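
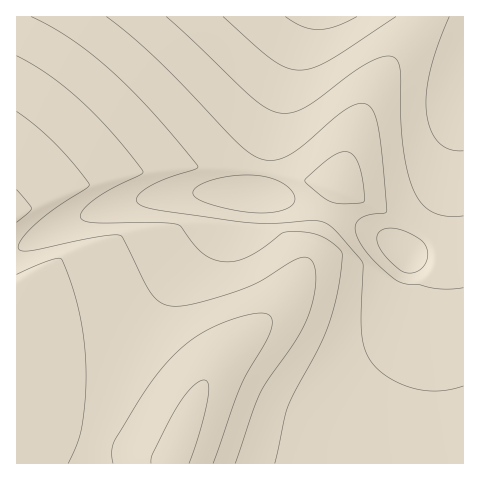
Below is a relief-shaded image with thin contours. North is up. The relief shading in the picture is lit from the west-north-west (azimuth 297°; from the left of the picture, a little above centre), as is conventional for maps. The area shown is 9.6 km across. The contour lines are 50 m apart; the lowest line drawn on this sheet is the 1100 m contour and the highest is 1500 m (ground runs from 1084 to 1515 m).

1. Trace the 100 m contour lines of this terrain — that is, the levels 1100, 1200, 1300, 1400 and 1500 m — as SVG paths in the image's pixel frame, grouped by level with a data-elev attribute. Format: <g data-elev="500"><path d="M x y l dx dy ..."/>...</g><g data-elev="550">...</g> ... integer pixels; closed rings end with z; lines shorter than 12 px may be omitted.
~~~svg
<g data-elev="1100"><path d="M357 17l-21 9-17 4-17-4-17-9"/></g><g data-elev="1200"><path d="M404 272l-14-11-11-13-2-11 1-4 4-3 9-2 12 2 15 8 7 7 3 11-4 10-10 6z"/><path d="M463 216l-17 0-14-4-11-9-8-14-5-17-4-21-3-32-1-48-2-9-3-4-10-2-13 5-18 11-48 35-14 6-13 0-13-5-14-10-86-81"/></g><g data-elev="1300"><path d="M463 386l-24 5-23-2-24-9-10-7-8-8-9-14-3-17 1-71-24-29-12-10-13-3-41 2-29-1-85-12-15-3-6-4-2-3 2-4 9-8 19-9 29-10 2-1 1-2-46-54-41-42-40-31-40-22"/><path d="M336 203l22 0 6-2-1-18-3-16-5-10-7-5-7 0-9 5-27 23 1 3 16 14 7 4z"/></g><g data-elev="1400"><path d="M235 463l26-71 35-52 12-24 5-16 3-16-1-13-3-9-5-5-8 1-37 23-18 8-44 13-26 4-13-3-9-9-32-59-16 1-70 14-14 0-2-2 2-6 13-15 18-16 34-22 4-4-15-20-19-21-19-18-19-15"/></g><g data-elev="1500"><path d="M189 463l11-31 7-30 2-17-2-3-3-2-4 1-7 5-14 18-26 49-2 10"/></g>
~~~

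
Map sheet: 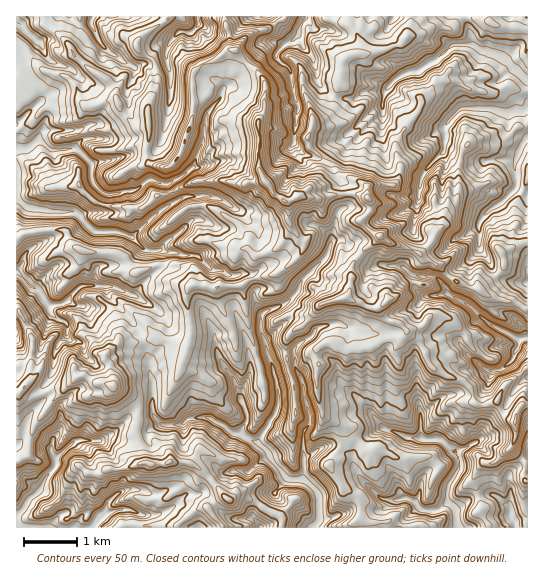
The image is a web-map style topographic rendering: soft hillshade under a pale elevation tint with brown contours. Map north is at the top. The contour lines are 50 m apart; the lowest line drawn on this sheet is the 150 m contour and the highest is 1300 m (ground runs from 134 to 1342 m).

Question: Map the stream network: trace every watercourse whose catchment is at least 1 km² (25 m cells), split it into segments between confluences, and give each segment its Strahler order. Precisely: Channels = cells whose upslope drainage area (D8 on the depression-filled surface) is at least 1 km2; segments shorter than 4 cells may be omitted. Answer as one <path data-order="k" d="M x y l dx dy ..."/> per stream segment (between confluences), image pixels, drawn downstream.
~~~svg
<path data-order="1" d="M511 518l4 5 0 4"/><path data-order="2" d="M103 515l-4 6-1 0-7 6-5 0"/><path data-order="1" d="M119 510l-6 1-10 4"/><path data-order="2" d="M449 503l6 6 0 4 2 1 0 9 1 2 0 2"/><path data-order="1" d="M110 501l-5 8-2 6"/><path data-order="1" d="M399 499l8-1 6 3 8 8 2 1 15 0 8-7 3 0"/><path data-order="2" d="M307 482l10 9 2 6 0 24-6 6"/><path data-order="2" d="M271 458l2 1 0 3 9 9 4 7 3 1 10 0 6 3 2 0"/><path data-order="1" d="M95 441l-20 0-20 18 0 7-10 13-4 10-12 10-4 8-8 8 0 12"/><path data-order="2" d="M421 438l1 1 17 0 3 2 9 9 2 0 0 1 5 6 0 2 1 2 0 6-4 8-5 7-1 3 0 4-2 1 0 12 2 1"/><path data-order="2" d="M241 433l4 4 4 1 12 8 10 12"/><path data-order="1" d="M421 414l0 24"/><path data-order="1" d="M367 409l18 20 9 2 1 2 3 0 7 4 4 0 1 1 11 0"/><path data-order="1" d="M153 382l0 32 1 3 8 8 20 0 7-7 21 0 3 3 12 5 6 7 10 0"/><path data-order="1" d="M483 367l4 3 14 0 12-11 2-9 2 0 2-5 0-6 2-1"/><path data-order="1" d="M221 361l4 6 8 10 2 9 2 1 0 3 1 1 0 3 1 1 0 3 4 4 0 3 4 8 0 8-5 6-1 6"/><path data-order="2" d="M521 338l6 0"/><path data-order="1" d="M67 334l0-9-4-4-2 0-6-4-5-6 0-5-3-1"/><path data-order="1" d="M326 326l-8 1-4 4-1 4-3 3-11 5-5 6 0 6 1 2 0 12 8 16 0 12 2 1 0 3 2 5 0 4 3 5 0 7-3 5-4 4 0 34 2 1-2 12 4 4"/><path data-order="2" d="M47 305l-5-7-1-4-23-21-1 0 0-2"/><path data-order="1" d="M133 295l-22-9-29 0-3 1-10 11-2 3-4 2-2 2-14 0"/><path data-order="1" d="M405 269l4 4 6 2 12 0 2 2 5 0 3 1 8 8 1 3 0 4 1 1 4 3 6 1 2 3 11 5 20 19 20 9 5 4 6 0"/><path data-order="1" d="M203 262l-6-7-15 0-4-2-11 0-5-3-5 0-2 1-2 0-2-1-5 0-3-1-12-12"/><path data-order="1" d="M331 242l-5 15-25 25-3 9-12 12-8 4-11 3-6 5 0 16 5 14 0 6 3 4 0 3 4 8 1 9 3 6 0 6 1 2 0 18-1 2 0 2-3 6-4 4-1 5-4 4-6 9 2 6 10 10 0 3"/><path data-order="2" d="M131 237l-2 0-4-3-7-1-1-2-22 0-2-1-19-19-25 0-2-1-5 0-1-1-6 0-1-2-8 0-9-9 0-29"/><path data-order="1" d="M479 226l0-3 3-5 11-11 9-5 13-13 2-3 0-11-2-1 0-5-1-3 1-1 0-4 3-4 1-7 8-13"/><path data-order="1" d="M235 209l-14-10-11-2-1-2-24 2-24 13-28 27-2 0"/><path data-order="1" d="M419 197l0-11 2-1 0-6 4-8 2-4 15-14 1 0 0-3 2-1 0-23 16-17 33 0 9 4 11-2 1-1 11 0 1-1"/><path data-order="1" d="M294 143l0-10 1-2 0-6 2-2 1-20-3-4-2-14-2-2 0-10-2-6-6-2-6-7 0-5 10-11 6-1 5-8 0-4 9-12"/><path data-order="1" d="M382 114l0-11 3-6 0-4 4-7 8-8 13-7 7 0 9-6 9-4 18-16 20 0 10 6 4 0 6 3 8 1 26 26"/><path data-order="1" d="M222 93l-1 1 0 4-14 15 0 2-1 2 0 6-1 2 0 8-2 1 0 7-1 1-1 7-3 4 0 2-4 7 0 4-12 11-9 4-3 2-11 0-6-4-4 0-14 11-2 0-2 1-8 0-6 3-12 0-3-1-8-8-3-6 0-16-13-13-3-1-9 0-1 1-15 0-8-8-3-1-2 0-4 4-7 4-9 0"/><path data-order="1" d="M170 91l0-20-3-5 0-7-1-1 0-7 1-1 0-3 3-5 9-11 11 2 5-4 3-3 0-9"/><path data-order="1" d="M107 50l-8-8-4-8 0-3-4-6 0-6 2-2"/><path data-order="1" d="M33 37l-10-8-4-6-2-1"/>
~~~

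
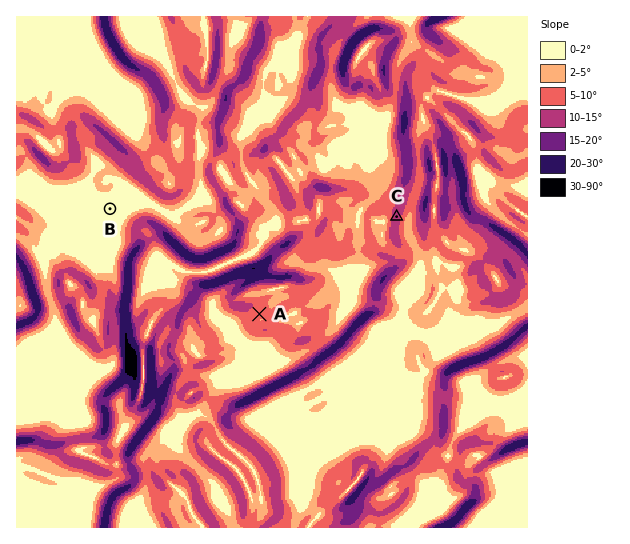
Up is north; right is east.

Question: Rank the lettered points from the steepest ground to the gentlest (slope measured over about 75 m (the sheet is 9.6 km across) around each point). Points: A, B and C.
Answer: C A B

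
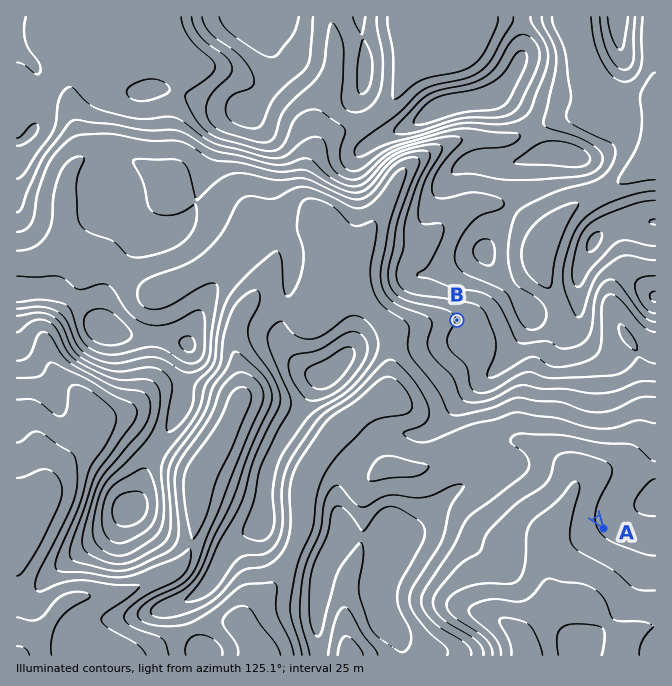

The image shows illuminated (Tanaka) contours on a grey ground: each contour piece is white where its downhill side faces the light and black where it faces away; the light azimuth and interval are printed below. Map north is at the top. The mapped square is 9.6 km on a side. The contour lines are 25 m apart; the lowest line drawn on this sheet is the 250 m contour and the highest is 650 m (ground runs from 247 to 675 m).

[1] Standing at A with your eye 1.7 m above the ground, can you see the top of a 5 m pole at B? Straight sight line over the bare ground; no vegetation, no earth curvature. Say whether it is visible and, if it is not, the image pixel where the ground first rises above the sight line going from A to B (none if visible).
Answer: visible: false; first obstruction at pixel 509 394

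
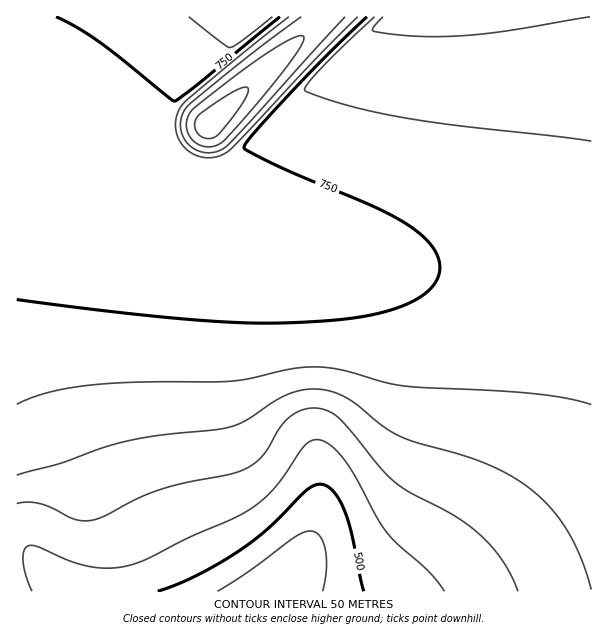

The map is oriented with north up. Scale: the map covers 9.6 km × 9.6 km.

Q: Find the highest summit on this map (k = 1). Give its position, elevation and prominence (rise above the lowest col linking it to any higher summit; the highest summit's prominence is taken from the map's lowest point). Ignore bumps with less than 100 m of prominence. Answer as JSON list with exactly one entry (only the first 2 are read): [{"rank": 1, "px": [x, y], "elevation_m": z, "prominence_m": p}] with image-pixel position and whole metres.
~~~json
[{"rank": 1, "px": [209, 125], "elevation_m": 982, "prominence_m": 578}]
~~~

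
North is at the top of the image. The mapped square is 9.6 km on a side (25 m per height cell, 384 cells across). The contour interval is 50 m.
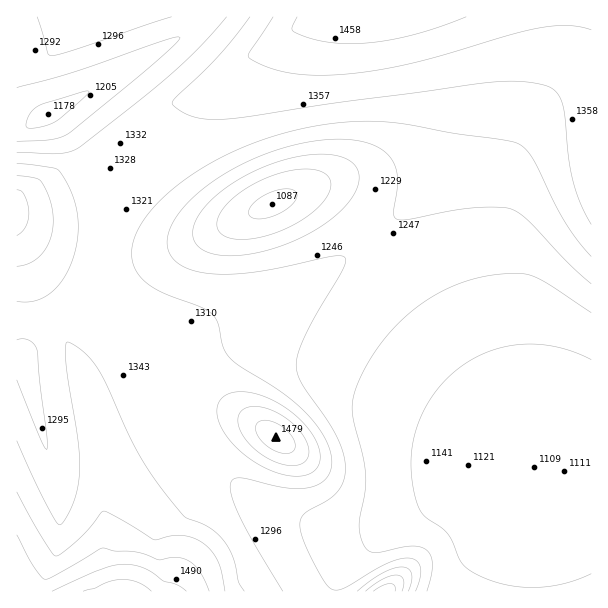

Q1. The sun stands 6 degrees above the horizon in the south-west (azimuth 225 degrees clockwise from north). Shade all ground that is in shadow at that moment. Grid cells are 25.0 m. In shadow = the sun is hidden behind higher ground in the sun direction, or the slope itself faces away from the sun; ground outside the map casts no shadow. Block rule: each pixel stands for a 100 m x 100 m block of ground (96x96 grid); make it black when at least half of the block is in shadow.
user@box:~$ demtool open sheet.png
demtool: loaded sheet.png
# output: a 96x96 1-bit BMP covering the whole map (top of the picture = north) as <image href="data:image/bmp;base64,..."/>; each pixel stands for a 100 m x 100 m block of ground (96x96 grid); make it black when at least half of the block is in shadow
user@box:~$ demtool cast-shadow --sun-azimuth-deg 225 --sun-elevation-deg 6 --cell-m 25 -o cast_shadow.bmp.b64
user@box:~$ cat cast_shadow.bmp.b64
<image width="96" height="96" href="data:image/bmp;base64,Qk2+BAAAAAAAAD4AAAAoAAAAYAAAAGAAAAABAAEAAAAAAIAEAAATCwAAEwsAAAIAAAAAAAAA////AAAAAAAACH///AAAD/AAAAAQAH///AAAD/gAAAAYAP///gAAD/wAAAA8AP///wAAD/4AAAB+Af///wAAB/4AAAD+Af///4AAA/8AAAD+Af///8AAAf+AAAD/AP///8AAAP/AAAD/AD///+AAAH/gAAD/AB////AAAD/gAAD/gA////AAAB/wAAD/gAP///gAAA/4AAD/gAH///gAAAP8AAD/gAB///gAAAH8AAD/gAA///AAAAD+AAD/gAAP/+AAAAA/AAD/gAAD/wAAAAAfgAD/AAAB/wAAAAAPgAD/AAAAPgAAAAADwAD/AAAAAAABAAAB4AD+AAAAAAAPgAAA4AD+AAAAAAA/wAAAMAD8AAAAAAB/4AAAAAD8AAAAAAH/4AAAAAD8AAAAAAP/8AAAAAD4AAAAAAf/8AAAAAD4AAAAAA//8AAAAAD4AAAAAD//8AAAAADwAAAAAH//+AAAAADwAAAAAP//+AAAAADgAAAAAf//+AAAAADgAAAAA////AAAAADgAAAAA////AAAAADAAAAAB////AAAAADAAAAAB////gAAAADAAAAAB////gAAAADAAAAAA////gAAAACAAAAAAP///wAAAACAAAAAAD///wAAAAAAAAAAAA///wAAAAAAAAAAAAH//wAAAAAAAAAAAAA//wAAAAAAAAAAAAAP/wAAAAAAAAAAAAAB/wAAAAAAAAAAAAAAPAAAAAAAAAAAAAAAAAAAAAAAAAAAAAAAAAAAAAAAAAAAAAAAAAAAAAAAAAAAAAAAAAAAAAAAAAAAAAAAAAAAAAAAAAAAAAAAAAAAAAAAAAAAAAAAAAAAAAAAAAAAAAAAAAAAAAAAAAAPwAAAAAAAAAAAAAAf+AAAAAAAAAAAAAAf/gAAAAAAAAAAAAAf/4AAAAAAAAAAAAAP/8AAAAAAAAAAAAAH/8AAAAAAAAAAAAAD/+AAAAAAAAAAAAAA//AAAAAAAAAAAAAAf/AAAAAAAAAAAAAAH/AAAAAAAAAPAAAAB/AAAAAAAAAfgAAAAAAAAAAAAAA/wAAAAAAAAAAAAAD/wAAAAAAAAAAAAAD/wAAAAAAAAAAAAAD/4AAAAAAAAAAAAAD/4AAAAAAAAAAAAAD/4AAAAAAAAAAAAAD/4AAAAAAAAAAAAAD/4AAAAAAAAAAAAAD/4AAAAAAAAAAAAAD/8AAAAAAAAAAAAAD/8AAAAAAAAAAAAAD/+AAAAAAAAAAAAAB/+AAAAAAAAAAAAAAf+AAAAAAAAAAAAAAP/AAAAAAAAAAAAAAD/AAAAAAAAAAAAAAAMAAAAAAAAAAAAAAAAAAAAAAAAAAAAAAAAAAAAAAAAAAAAAAAAAAAAAAAAAAAAAAAAAAAAAAAAAAAAAAAAAAAAAAAAAAAAAAAAAAAAAAAAAAAAAAAAAAAAAAAAAAAAAAAAAAAAAAAAAAAAAAAAAAAAAAAAAAAAAAAAAAAAAAAAAAAAAAAAAAAAAAAAAAAAAAAAAAAAAAAAAAAAAAAAAAAAAAAAAAAAAAAAAAAAAAAAAAAAAA="/>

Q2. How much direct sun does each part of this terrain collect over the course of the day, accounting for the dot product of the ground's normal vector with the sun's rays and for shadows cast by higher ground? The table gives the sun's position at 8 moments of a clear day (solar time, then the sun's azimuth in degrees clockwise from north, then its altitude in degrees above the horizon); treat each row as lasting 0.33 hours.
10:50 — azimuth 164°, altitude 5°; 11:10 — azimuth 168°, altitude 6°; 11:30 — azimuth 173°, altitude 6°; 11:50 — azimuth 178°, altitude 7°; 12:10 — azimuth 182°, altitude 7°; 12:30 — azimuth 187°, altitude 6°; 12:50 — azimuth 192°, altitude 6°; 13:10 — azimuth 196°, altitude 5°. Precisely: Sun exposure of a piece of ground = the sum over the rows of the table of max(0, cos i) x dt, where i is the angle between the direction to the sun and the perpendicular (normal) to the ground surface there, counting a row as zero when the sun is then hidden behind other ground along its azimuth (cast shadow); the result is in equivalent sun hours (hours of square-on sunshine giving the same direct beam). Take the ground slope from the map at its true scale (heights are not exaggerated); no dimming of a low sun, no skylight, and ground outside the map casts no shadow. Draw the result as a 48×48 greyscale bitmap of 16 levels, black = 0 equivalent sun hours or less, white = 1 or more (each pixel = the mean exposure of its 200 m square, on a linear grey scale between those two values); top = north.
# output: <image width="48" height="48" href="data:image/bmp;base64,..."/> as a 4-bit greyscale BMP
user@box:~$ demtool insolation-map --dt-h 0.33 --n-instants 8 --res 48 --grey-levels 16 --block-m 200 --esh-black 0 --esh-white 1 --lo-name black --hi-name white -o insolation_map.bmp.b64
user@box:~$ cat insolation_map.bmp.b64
<image width="48" height="48" href="data:image/bmp;base64,Qk32BAAAAAAAAHYAAAAoAAAAMAAAADAAAAABAAQAAAAAAIAEAAATCwAAEwsAABAAAAAAAAAAAAAAABEREQAiIiIAMzMzAERERABVVVUAZmZmAHd3dwCIiIgAmZmZAKqqqgC7u7sAzMzMAN3d3QDu7u4A////ACEAAAAAAAARIyIiMzMgAAJ4ZDMzMzMzMyEAAAAAAAASIzIjMzMxAAAUVDMzMzMzMyIAAAAAAAAREiIzMzMyAAAANDMzMzMzMyEAAAAAAAAAASMzMzMzEAAAEzMzMzMzMyEAAAAAAAAAACMzM0RDIAAAAjMzMzMzMxEQAAAAAAAAATMzREREIQAAEjMzMzMzMxEQAAAAAAAAEjNEVWZlMQACIzM0MzMzMyERERAAARESIzRWeIh2MhASM0RERERERCISIiEREiIjM0V5q7qGMhEjNERERERERCISMzIiIiMzRGis7sp1MiIzNERERERERCIjNDMzIjM0Rorf/adTMzMzRERERERERCIkREMzMzNEV5zdyFMiM0QzRERERERERCI0RENEQzRFaKuoQhASNERERERERERERCJEVERERERFZ3ZBAAASNERURFVVVVVVVSNVVERERERVVTEAAAATRFVVRFVVVVVVVSNVVEREREREQgAAAAEkRVVVVVVVVVVVVSRVVERERERDIQAAAAI0VVVVVVVVVVVVVTRVRERERERDIQAAABNEVVVVVVVVVVVVVTRFRERERERDIQAAASNFVVVVVVVVVVVVVURERERERERDMhAAAjRFVVVVVVVVVVVVVnZVREREREREQzEAEzRFVVVVVVVVZmZmZod1RERERERERDMiMzRFVVVVVVZmZmZmZ4hkMzMzMzMzREREM0RVVVVVVWZmZmZmd2ZUQzMzMzMzMzRERERVVVVVVmZmZmZneGZlRDMzMiIiIjM0RERVVVVVZmZmZmZneHdmVEMzIhEQAREjNERVVVVWZmZmZmZ3iId2VUQzMhEAAAABIzRFVVVWZmZmZmZ3iId2VUREMyEAAAAAASNEVVVWZmZmZmd3iIdmVURERDIQAAAAABIzRVVVZmZmZmd3iHZlVERVVVQxAAAAAAASNFVVZmZmZmd3eGVUREVVZmZkEAAAAAABI0VVVmZmZmZ3d0RENERVZ3iIYgAAAAABI0RVVmZmZmZmdzMzM0RVZniZqWIAAAARIjRFVWZmZmZmZhEiI0RVVniau8p0IRIiIzRFVWZmZmZmZgARI0RFVmeJvM3cqXZVRERFVWZmZmZVVQAAI0REVWZ4m83d3LqXZlVVVWZmZmVVVQAAAkREVVZniavN3dy5h3ZmZmZmZmVVRAAAABNERVVmeJq7zMy7qYd2ZmZmZmVVRAAAAAAURVVWZ3iaq7u7qZh3dmZmZmVURBAAAAAAJFVVZmeImaqqqZiHd2ZmZmVVRCAAAAAAATVVVmZ3iJmZmZiId3dmZmZVREM0MgAAAAJFVmZnd4iJmYiId3d2ZmZVRJh4iGIAAAATVmZnd3iIiIiIh3d3ZmZlVGiZmZhRAAAAFGZmd3iIiIiIiHd3dmZmVVV5mZmXQQAAESVmd3iIiIiIiId3d2ZmZVVVeZmZlzEAERE2d3iIiIiIiIh3d2ZmZlVURomZmZYgARESV3eIiIiIiIiHd3ZmZlVVRFaZmZmVERERI2eIiIiYiIiId3ZmZg=="/>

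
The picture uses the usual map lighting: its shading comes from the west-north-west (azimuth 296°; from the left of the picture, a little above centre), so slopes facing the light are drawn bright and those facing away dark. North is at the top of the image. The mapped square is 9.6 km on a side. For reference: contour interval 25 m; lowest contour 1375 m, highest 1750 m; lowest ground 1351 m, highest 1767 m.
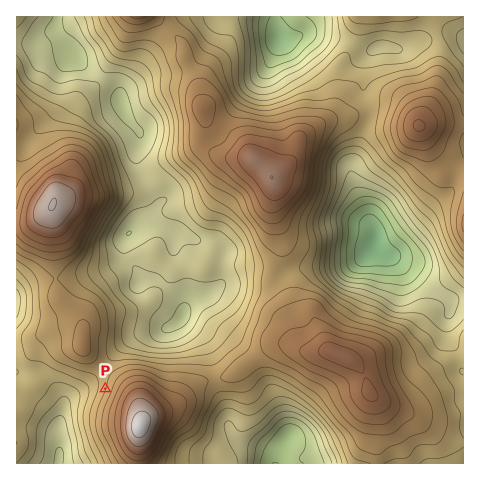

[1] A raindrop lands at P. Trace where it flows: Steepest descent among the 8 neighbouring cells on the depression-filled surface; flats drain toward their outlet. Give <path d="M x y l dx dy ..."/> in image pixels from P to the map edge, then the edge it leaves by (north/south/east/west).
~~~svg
<path d="M105 389l-20 0-11 7-10 9-2 12-3 9 0 37"/>
exit: south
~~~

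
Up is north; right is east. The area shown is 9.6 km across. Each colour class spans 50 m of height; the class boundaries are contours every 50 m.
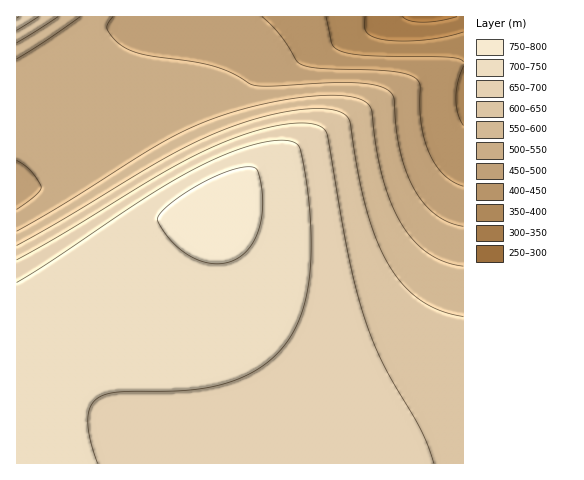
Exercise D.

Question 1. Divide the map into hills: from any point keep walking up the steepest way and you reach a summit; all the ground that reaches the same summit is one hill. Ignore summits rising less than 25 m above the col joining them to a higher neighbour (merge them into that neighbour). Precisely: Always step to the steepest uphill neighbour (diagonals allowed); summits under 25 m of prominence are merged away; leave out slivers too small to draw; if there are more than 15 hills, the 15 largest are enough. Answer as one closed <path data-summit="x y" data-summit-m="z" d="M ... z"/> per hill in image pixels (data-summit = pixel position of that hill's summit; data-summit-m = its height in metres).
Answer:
<path data-summit="215 195" data-summit-m="765" d="M463 16l-322 0-1 2-46 63-78 98 1 285 447-1z"/><path data-summit="17 17" data-summit-m="706" d="M140 16l-124 1 1 161 77-97z"/>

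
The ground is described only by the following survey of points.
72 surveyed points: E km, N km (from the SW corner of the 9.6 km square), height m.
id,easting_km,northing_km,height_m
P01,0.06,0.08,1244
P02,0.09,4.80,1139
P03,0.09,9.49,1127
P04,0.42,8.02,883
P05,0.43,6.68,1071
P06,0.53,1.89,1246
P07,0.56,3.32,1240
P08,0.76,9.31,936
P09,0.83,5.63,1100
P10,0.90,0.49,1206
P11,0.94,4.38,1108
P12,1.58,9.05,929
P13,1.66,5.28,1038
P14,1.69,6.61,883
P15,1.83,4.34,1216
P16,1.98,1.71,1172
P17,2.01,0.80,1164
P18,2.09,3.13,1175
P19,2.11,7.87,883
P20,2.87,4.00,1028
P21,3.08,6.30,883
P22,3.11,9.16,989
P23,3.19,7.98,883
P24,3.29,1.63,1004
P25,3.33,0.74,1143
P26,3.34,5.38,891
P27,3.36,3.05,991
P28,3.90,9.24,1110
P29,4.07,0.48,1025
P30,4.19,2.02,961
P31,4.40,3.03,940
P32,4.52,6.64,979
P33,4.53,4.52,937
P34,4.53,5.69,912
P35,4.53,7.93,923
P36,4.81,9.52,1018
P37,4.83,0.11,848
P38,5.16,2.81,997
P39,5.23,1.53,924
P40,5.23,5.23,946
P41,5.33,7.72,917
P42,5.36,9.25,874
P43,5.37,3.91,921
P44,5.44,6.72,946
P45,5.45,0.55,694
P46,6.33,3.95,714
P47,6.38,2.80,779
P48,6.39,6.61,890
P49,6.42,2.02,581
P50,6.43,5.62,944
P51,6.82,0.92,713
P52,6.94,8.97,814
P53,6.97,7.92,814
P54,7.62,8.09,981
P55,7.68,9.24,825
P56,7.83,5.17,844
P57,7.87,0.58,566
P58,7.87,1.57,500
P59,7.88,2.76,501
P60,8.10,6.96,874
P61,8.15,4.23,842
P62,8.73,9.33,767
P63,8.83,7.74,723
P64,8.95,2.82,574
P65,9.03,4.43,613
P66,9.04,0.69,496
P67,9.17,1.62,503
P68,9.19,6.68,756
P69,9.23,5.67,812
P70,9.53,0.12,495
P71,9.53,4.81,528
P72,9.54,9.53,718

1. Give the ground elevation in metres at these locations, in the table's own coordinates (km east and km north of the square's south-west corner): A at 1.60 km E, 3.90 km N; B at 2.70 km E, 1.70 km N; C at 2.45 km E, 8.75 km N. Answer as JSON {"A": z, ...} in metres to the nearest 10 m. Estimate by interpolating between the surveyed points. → {"A": 1190, "B": 1080, "C": 890}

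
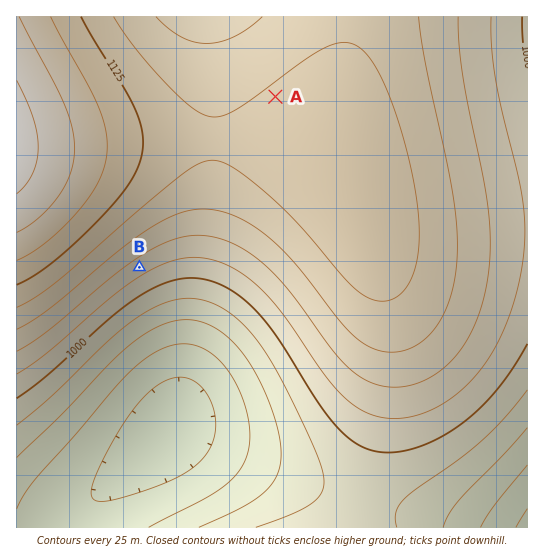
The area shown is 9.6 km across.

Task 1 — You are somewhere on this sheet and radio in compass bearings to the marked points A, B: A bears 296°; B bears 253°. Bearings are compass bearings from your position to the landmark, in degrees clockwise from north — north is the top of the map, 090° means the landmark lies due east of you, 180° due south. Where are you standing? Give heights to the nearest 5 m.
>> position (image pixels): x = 438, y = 176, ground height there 1085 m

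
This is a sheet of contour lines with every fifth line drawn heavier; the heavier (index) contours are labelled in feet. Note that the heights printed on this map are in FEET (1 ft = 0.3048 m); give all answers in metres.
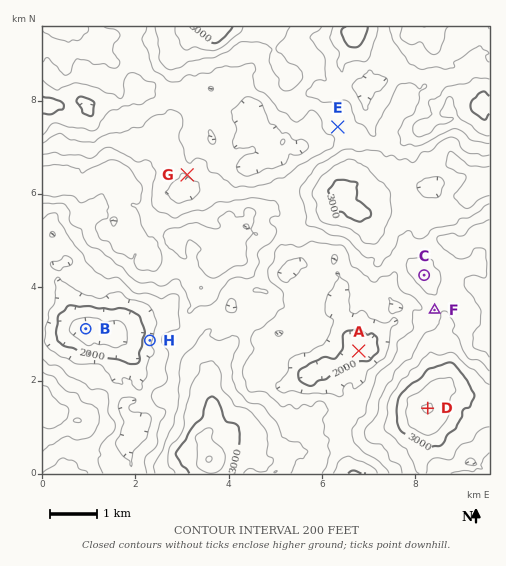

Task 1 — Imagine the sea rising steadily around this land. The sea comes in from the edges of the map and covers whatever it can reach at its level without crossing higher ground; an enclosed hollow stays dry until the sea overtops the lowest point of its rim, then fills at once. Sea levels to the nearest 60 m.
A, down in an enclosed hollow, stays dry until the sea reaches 720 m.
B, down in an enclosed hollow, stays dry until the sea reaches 660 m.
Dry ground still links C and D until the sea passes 780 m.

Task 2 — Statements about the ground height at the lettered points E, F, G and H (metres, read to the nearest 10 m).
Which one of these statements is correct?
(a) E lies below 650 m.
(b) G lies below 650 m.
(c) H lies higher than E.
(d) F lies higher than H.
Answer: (d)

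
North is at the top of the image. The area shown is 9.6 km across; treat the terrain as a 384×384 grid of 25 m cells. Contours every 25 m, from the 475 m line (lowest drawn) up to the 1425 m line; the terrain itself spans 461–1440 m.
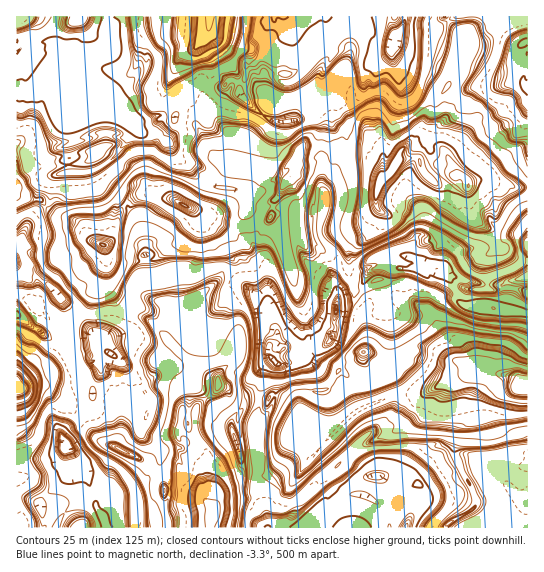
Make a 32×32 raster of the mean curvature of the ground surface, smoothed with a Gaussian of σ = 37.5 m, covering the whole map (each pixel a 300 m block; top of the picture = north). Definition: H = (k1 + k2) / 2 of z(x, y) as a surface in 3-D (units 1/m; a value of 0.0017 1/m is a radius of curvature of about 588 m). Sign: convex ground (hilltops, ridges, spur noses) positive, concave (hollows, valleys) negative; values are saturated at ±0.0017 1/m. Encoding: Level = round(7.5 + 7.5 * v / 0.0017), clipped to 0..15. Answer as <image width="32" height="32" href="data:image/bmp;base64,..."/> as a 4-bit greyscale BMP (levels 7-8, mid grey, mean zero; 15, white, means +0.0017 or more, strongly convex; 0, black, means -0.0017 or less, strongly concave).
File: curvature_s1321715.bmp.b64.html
<image width="32" height="32" href="data:image/bmp;base64,Qk12AgAAAAAAAHYAAAAoAAAAIAAAACAAAAABAAQAAAAAAAACAAATCwAAEwsAABAAAAAAAAAAAAAAABEREQAiIiIAMzMzAERERABVVVUAZmZmAHd3dwCIiIgAmZmZAKqqqgC7u7sAzMzMAN3d3QDu7u4A////ALdb1SjCe9hCVWiIiTe8R4iQtlc3tX3IWZtVeGiGVOaHqkd3JZiP9zeLdze4hmXFeItYZVqCtWh1rHXTOHHJZ4iTgzjtcsjEdJnnOTRLSgJHawL/o5WtM6TYfZDMlmeLuJcLZLRHmYdDyYnXNzus2XXEeXdoGO8phF+jv7W4ZmNX9pdpiEtT+oeLmEWOmMptj9XUxcdKhvZHdmmHYZaol49oZ4QI+IdZ0QgazWc5fqq3ZmlVl0l3d+BKgF+bmKO6qDSZNJXIeJr0ZmWHYWhbl4xKqWRmWYo2pEvjLHc/xhEQ/gT+dru+WDNPgyqId7CqahM+V5JlQ8aoj2KnycYzNmAZ926ngyUkVZsZdQRGNr2eB9PPZk23i6PIwr4xJsS45AeZhYeEjsWHiVl7/EBYiZUz6ZjSJ4jVeopFbJuqbcV4+VVnbbv5hnaFcabTlLVplbKLpJ3bpGZ23lOV9GiJ99woZERckxWIh39Zd38cbEtZOWbdOqNviHl/WHl2x5apboxVTXIgmYvWSNqZxLeMlKKqZ1RVWndmdSBCmoZ7k1xZNXiHhPiIihuqh1XjKmfWmHd3h3aoOHJ9V7iImTi6CESHiIh1jHBbKYV5tUgoqadXiHd3WEP9lnNnZMWwiVu2dzZjVzyGf+pVh4eHwFo8xqDXT6Yqs4zJZIaHd6gcWMSM"/>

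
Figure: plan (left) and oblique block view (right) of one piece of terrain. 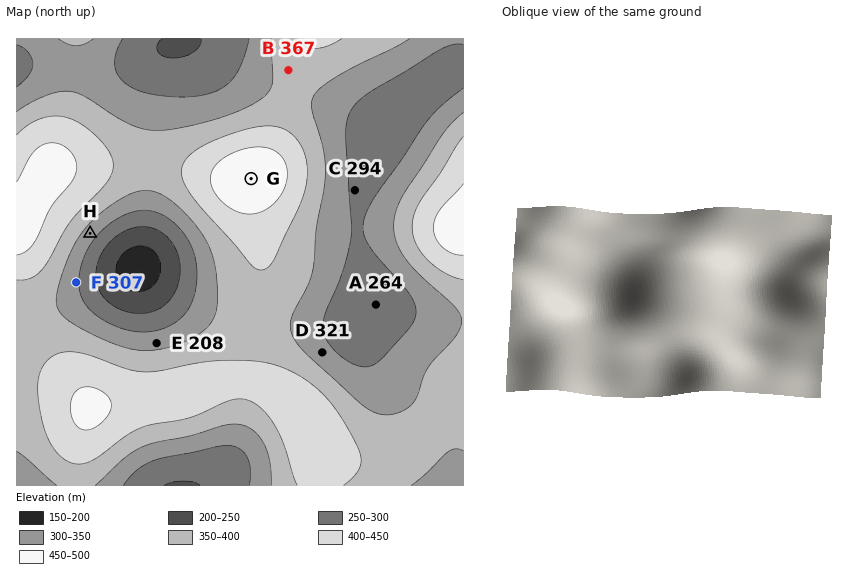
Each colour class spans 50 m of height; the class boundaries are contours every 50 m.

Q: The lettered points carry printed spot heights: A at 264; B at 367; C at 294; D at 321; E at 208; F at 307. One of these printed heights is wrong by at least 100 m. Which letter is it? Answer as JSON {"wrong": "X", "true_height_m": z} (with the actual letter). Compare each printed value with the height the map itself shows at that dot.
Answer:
{"wrong": "E", "true_height_m": 333}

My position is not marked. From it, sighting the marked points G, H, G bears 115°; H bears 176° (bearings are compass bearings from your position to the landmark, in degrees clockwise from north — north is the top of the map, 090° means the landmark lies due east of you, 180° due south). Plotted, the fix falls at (81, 99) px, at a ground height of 360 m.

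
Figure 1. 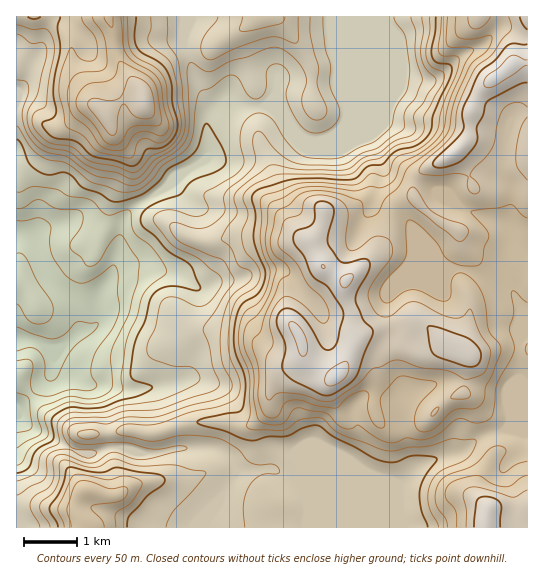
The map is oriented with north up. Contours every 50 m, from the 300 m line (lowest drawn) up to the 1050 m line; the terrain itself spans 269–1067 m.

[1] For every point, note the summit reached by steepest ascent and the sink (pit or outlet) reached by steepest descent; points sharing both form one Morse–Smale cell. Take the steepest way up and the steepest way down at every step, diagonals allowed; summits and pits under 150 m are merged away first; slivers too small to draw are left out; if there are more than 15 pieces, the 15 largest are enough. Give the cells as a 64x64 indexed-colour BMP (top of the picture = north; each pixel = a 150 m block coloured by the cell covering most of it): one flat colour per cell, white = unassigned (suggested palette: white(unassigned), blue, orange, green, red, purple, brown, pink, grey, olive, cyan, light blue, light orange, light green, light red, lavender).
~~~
<image width="64" height="64" href="data:image/bmp;base64,Qk12CAAAAAAAAHYAAAAoAAAAQAAAAEAAAAABAAQAAAAAAAAIAAATCwAAEwsAABAAAAAAAAAA////ALR3HwAOf/8ALKAsACgn1gC9Z5QAS1aMAMJ34wB/f38AIr28AM++FwDox64AeLv/AIrfmACWmP8A1bDFADMzMzMzMzMzMzMzMxEREREREUREREREREREREREREREMzMzMzMzMzMzMzMzERERERERFEREREREREREREREREQzMzMzMzMzMzMzMzMREREREREURERERERERERERERERDMzMzMzMzMzMzMzMzEREREREUREREREREREREREREREMzMzMzMzMzMzMzMzMxERERERREREREREREREREREREQzMzMzMzMzMzMzMzMzMRERERFERERERERERERERERERDMzMzMzMzMzMzMzMzMxERERERERERERERREREREREREMzMzMzMzMzMzMzMzMzEREREREREREREREUREREREREQzMzMzMzMzMzMzMzMzMREREREREREREREREURERERERDMzMzMRMzMxETMzMzMRERERERERERERERERERFEREREMzMzERERERERERERERERERERERERERERERERERREREQzMxEREREREREREREREREREREREREREREREREREURERDMRERERERERERERERERERERERERERERERERERERERERMRERERERERERERERERERERERERERERERERERERERERERERERERERERERERERERERERERERERERERERERERERERERERERERERERERERERERERERERERERERERERERERERERERERERERERERERERERERERERERERERERERERERERERERERERERERERERERERERERERERERERERERERERERERERERERERERERERERERERERERERERERERERERERERERERERERERERERERERERERERERERERERERERERERERERERERERERERERERERERERERERERERERERERERERERERERERERERERERERERERERERERERERERERERERERERERERERERERERERERERERERERERERERERERERERERERERERERERERERERERERERERERERERERERERERERERERERERERERERERERERERERERERERERERERERERERERERERERERERERESIRERERERERERERERERERERERERERERERERERERERERIhERERERERERERERERERERERERERERERERERERERERIiEREREREREREREREREREREREREREREREREREREREREiIREREREREREREREREREREREREREREREREREREREREiIiEREREREREREREREREREREREREREREREREREREREiIiIREREREREREREREREREREREREREREREREREREREiIiIiERERERERERERERERERERERERERERERERERERESIiIiIRERERERERERERERERERERERERERERERERERESIiIiIhERERERERERERERERERERERERERERERERERERIiIiIiIRERERERERERERERERERERERERERERERERERIiIiIiIhERERERERERERERERERERERERERERERERERIiIiIiIiERERERERERERERERERERERERERERERERERIiIiIiIiIREREREREREREREREREREREREREREREREREiIiIiIiIhERERERERERERERERERERERERERERERERESIiIiIiIiIRERERERERERERERERERERERERERERERERIiIiIiIiIiEREREREREREREREREREREREREREREREREiIiIiIiIiIiERERERERERERERERERERERERERERERESIiIiIiIiIiIiERERERERERERERERERERERERERERERIiIiIiIiIiIiIhEREREREREREREREREREREREREREREiIiIiIiIiIiIiIRERERERERERERERERERERERERERESIiIiIiIiIiIiIiIRERERERERERERERERERERERERERIiIiIiIiIiIiIiIiEREREREREREREREREREREREREREiIiIiIiIiIiIiIiIRERERERERERERERERERERERERESIiIiIiIiIiIiIiIhERERERESIRERERERERERERERERIiIiIiIiIiIiIiIiEREREREiIiIREREREREREREREREiIiIiIiIiIiIiIiIRERERESIiIiERERERERERERERESIiIiIiIiIiIiIiIhERERESIiIiIRERERERERERERERIiIiIiIiIiIiIiIiIRERESIiIiIhEREREREREREREREiIiIiIiIiIiIiIiIiIiIiIiIiIiERERERERERERERESIiIiIiIiIiIiIiIiIiIiIiIiIiIRERERERERERERERIiIiIiIiIiIiIiIiIiIiIiIiIiIhEREREREREREREREiIiIiIiIiIiIiIiIiIiIiIiIiIiERERERERERERERESIiIiIiIiIiIiIiIiIiIiIiIiIiIRERERERERERERERIiIiIiIiIiIiIiIiIiIiIiIiIiIhEREREREREREREREiIiIiIiIiIiIiIiIiIiIiIiIiIiERERERERERERERESIiIiIiIiIiIiIiIiIiIiIiIiIiIRERERERERERERERIiIiIiIiIiIiIiIiIiIiIiIiIiIhEREREREREREREREiIiIiIiIiIiIiIiIiIiIiIiIiIiERERERERERERERESIiIiIiIiIiIiIiIiIiIiIiIiIiIRERERERERERERER"/>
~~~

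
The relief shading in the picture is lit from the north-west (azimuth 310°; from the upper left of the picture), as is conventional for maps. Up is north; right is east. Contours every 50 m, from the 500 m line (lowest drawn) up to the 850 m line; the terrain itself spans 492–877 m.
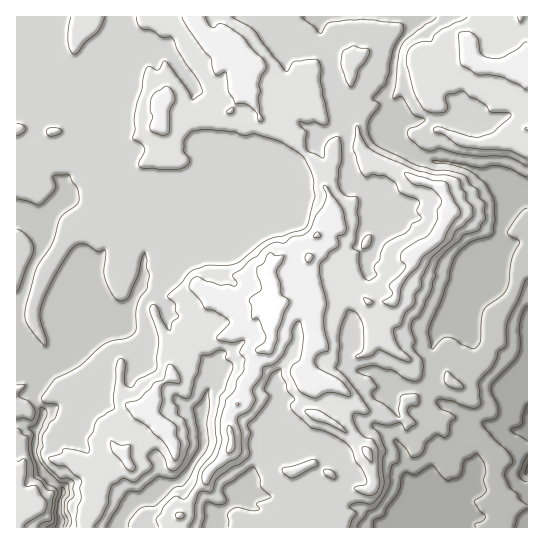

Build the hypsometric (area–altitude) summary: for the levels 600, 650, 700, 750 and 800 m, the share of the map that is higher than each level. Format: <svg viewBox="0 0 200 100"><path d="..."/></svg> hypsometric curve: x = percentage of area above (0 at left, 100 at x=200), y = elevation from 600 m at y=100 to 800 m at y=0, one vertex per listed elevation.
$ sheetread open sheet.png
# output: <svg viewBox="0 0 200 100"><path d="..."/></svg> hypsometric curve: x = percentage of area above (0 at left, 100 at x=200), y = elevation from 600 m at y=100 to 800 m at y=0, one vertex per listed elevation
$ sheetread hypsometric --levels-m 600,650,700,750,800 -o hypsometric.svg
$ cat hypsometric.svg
<svg viewBox="0 0 200 100"><path d="M192 100l-13-25-29-25-81-25-48-25"/></svg>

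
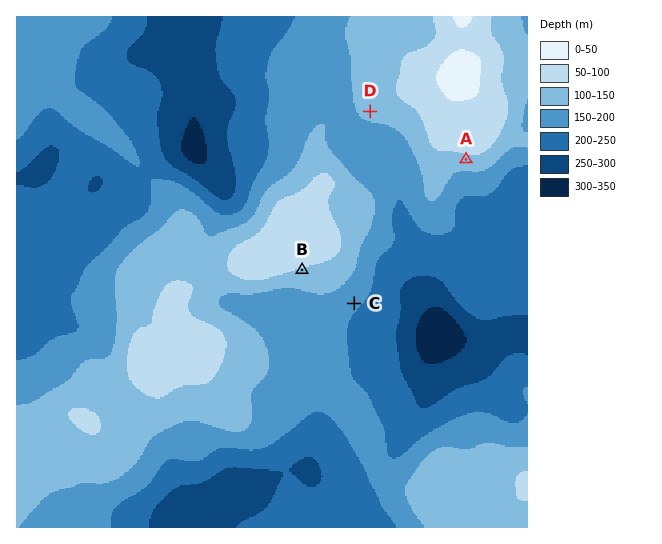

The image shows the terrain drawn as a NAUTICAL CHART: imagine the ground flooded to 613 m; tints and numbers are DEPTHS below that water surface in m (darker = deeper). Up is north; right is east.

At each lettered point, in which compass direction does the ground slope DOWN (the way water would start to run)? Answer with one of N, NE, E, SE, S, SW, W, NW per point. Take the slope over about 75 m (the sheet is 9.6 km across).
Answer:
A S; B S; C SE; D SW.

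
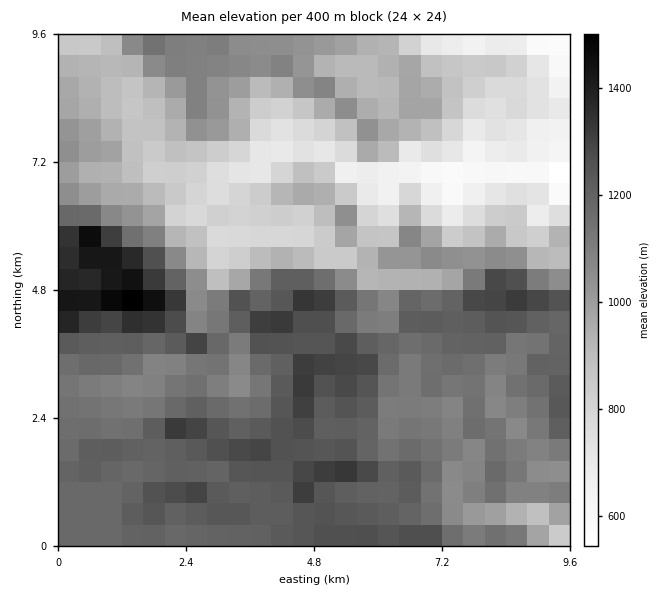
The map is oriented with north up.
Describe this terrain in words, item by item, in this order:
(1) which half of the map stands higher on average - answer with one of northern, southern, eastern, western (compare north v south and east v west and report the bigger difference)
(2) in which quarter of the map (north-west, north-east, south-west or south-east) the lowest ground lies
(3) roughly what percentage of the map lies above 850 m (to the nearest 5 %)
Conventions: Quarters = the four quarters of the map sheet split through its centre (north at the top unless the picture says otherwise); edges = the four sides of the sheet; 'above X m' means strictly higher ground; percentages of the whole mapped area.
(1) Taken as a whole, the southern half is higher than the northern.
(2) The lowest point lies in the north-east quarter of the map.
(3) Ground above 850 m makes up about 80 % of the sheet.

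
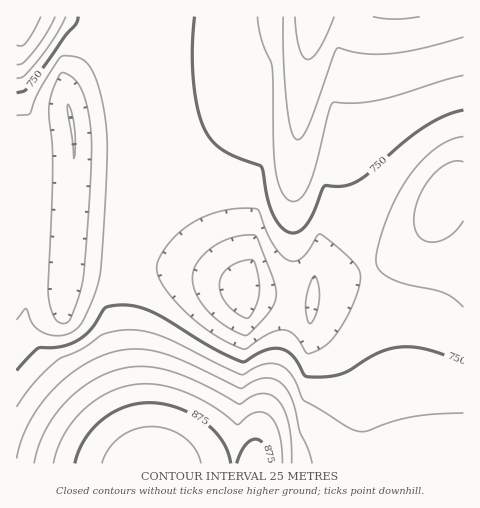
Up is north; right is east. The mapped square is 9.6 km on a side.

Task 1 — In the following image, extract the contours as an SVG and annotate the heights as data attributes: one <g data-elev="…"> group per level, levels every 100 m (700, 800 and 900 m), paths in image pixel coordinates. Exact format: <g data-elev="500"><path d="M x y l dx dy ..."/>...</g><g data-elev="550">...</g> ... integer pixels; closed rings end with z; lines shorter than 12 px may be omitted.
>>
<g data-elev="700"><path d="M244 335l-20-10-18-16-11-17-2-16 1-7 4-7 16-16 18-8 21-3 3 1 2 3 14 35 4 13 0 10-2 8-7 10-18 19z"/><path d="M62 323l-5-2-3-5-4-10-2-12 5-126-1-23-3-34 1-10 3-12 7-14 3-2 12 7 9 15 6 25 2 28-3 58-6 73-5 19-8 21-3 4z"/><path d="M309 324l-3-10 0-13 3-15 5-10 2 2 2 7 1 15-4 16-3 6z"/><path d="M463 221l-7 9-7 6-9 5-8 1-8-1-5-5-4-7-1-9 1-11 4-12 13-21 8-8 8-5 8-2 7 1"/></g><g data-elev="800"><path d="M312 463l-4-15-8-15-8-34-6-11-7-6-8-4-8 0-8 3-14 7-68-31-19-6-17-2-19 2-20 6-19 11-18 14-16 17-13 19-10 20-5 21"/><path d="M17 65l7-2 10-12 12-17 9-17"/><path d="M283 17l1 45 3 47 5 24 2 4 4 3 6-5 5-12 24-66 4-9 27 6 26 0 31-6 42-11"/></g><g data-elev="900"><path d="M201 463l-6-14-10-11-16-8-17-3-16 2-16 8-11 12-7 14"/></g>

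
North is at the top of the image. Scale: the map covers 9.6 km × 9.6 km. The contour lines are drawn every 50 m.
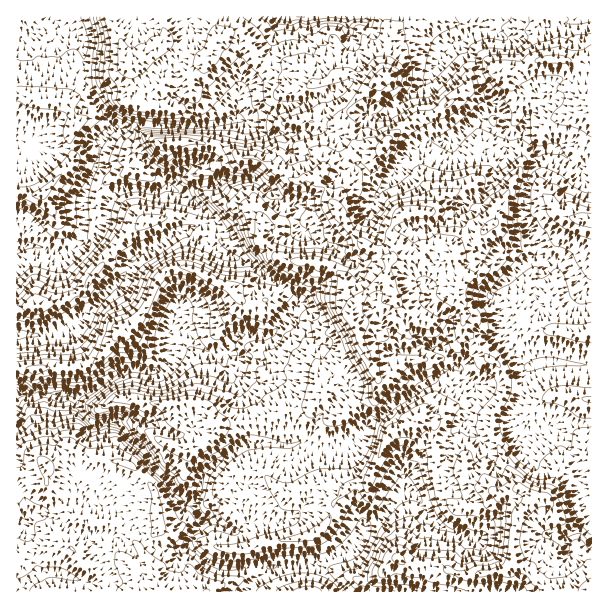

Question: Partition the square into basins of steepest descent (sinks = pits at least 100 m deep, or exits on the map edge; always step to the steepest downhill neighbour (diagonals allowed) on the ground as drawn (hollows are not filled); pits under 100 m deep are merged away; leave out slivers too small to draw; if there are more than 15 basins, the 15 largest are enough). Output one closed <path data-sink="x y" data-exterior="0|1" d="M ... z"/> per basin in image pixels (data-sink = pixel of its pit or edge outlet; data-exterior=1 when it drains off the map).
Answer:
<path data-sink="17 248" data-exterior="1" d="M591 16l-205 0-1 4 5 10-5 36 1 10-11 8-7 0-17-11-7 0-18 9-12 2-12 6-5 0-12-12-15-10-16-15-6-12-8-9-12 0-10 5-7 19-2 2-6 0-14-8-7 0-18-7 2-7-11-20-139 1 0 289 34-2 31-14 22-26 6-12 13-12 27-20 18-3 18 0 15 3 10 4 4 4 0 8 13 8 12 2 7-5 11-1 10 6 14 13 18 3 13-2 23 10 8 6 3 6 0 11 9 12-5 10 8 11 3 18 9 15 3 12 6 10-3 9 0 12 16 23 0 6-6 7-2 11-18 35-12 0-12 8-19-8-6 0-18 9-12 0-9-5-18-16-17-2-9 5-6 11-13 8-17 22-28 14-5 0-5-3-6-38-22-23-6-3-33-3-22-8-6 6-18 8-3 7-6 3-21-2 0 118 575-1z"/><path data-sink="17 393" data-exterior="1" d="M312 260l-10 0-4 3-6 18-11 14-23 7-16-1-12-15-9-2-23-13-15-5-13 4-13 11-17 36-9 9-8 4-28 32-17 6-30-1-16 3-15-3-1 106 11 3 11 0 6-3 3-7 18-8 6-6 22 8 33 3 6 3 22 23 4 33 2 5 5 3 9-1 24-13 8-9 6-10 12-7 10-15 9-5 17 2 18 16 9 5 12 0 18-9 6 0 18 8 13-8 12 0 18-35 2-11 6-7 0-6-16-23 0-12 3-9-6-10-3-12-9-15-3-18-8-11 5-10-9-12 0-11-3-6-8-6z"/><path data-sink="17 335" data-exterior="1" d="M185 217l-18 0-24 6-34 29-6 12-22 26-25 12-39 5-1 59 16 4 16-3 30 1 17-6 11-11 4-9 30-25 17-36 10-10 7-3 15 0 12 4 20 12 9 2 8 11 8 5 12 0 17-4 13-10 6-10 4-14-1-4-16-1-14-13-10-6-6 0-12 6-12-2-13-8 0-8-4-4z"/><path data-sink="303 17" data-exterior="1" d="M384 16l-228 1 10 19-2 7 18 7 7 0 14 8 6 0 2-2 7-19 10-5 12 0 8 9 6 12 16 15 15 10 12 12 5 0 12-6 12-2 18-9 7 0 17 11 7 0 11-8-1-10 5-36z"/>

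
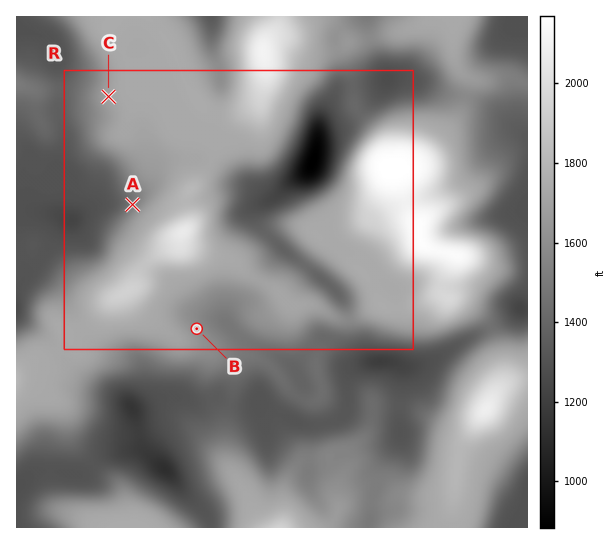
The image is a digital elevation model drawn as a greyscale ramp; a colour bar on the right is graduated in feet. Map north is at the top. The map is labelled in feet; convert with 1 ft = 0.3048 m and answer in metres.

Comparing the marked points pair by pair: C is higher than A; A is lower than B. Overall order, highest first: C B A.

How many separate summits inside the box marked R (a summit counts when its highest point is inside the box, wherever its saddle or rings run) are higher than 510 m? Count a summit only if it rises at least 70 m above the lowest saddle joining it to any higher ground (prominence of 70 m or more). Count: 2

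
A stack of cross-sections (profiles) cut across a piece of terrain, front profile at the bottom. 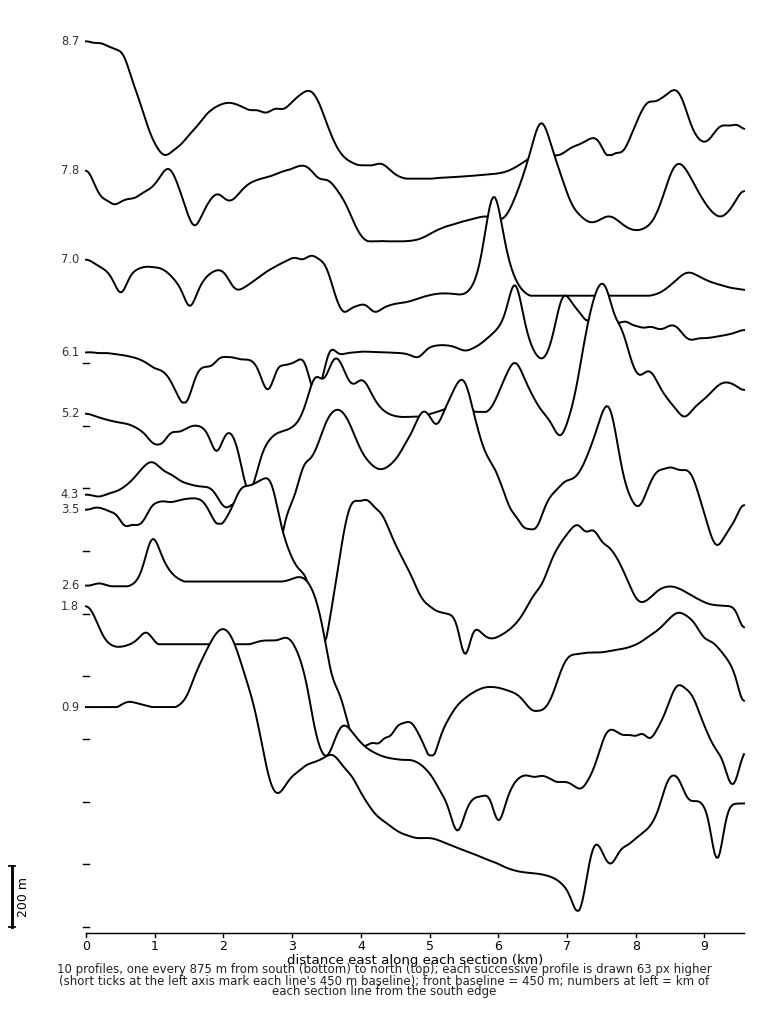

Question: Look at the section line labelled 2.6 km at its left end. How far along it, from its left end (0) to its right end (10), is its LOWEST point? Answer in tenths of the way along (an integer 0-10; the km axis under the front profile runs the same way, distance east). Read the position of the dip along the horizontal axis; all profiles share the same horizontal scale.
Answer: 5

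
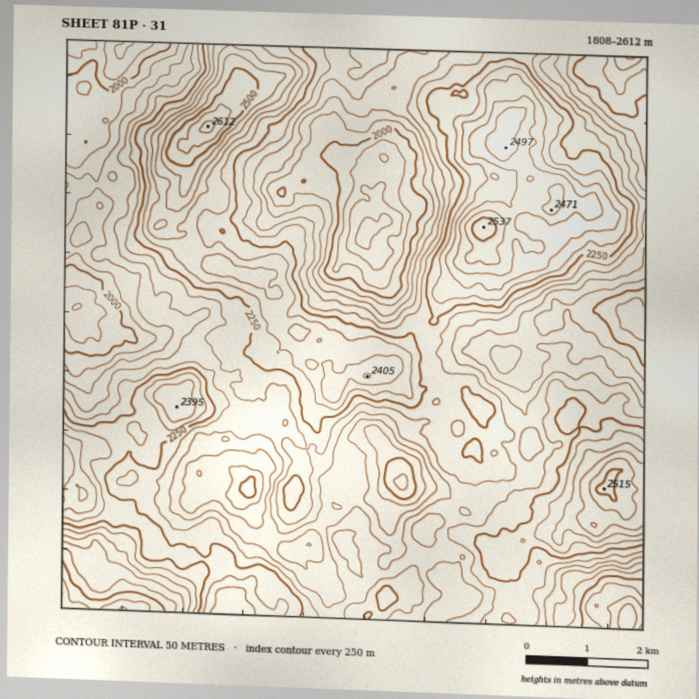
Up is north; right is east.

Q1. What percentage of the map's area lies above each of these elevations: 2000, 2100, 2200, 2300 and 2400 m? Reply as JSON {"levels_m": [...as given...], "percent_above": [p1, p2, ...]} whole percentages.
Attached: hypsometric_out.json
{"levels_m": [2000, 2100, 2200, 2300, 2400], "percent_above": [91, 74, 48, 22, 8]}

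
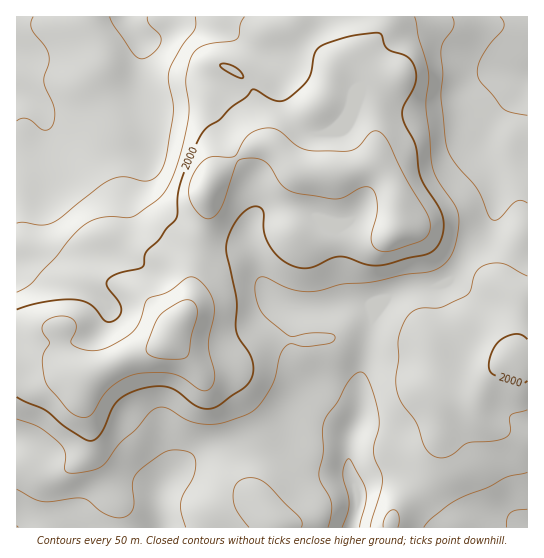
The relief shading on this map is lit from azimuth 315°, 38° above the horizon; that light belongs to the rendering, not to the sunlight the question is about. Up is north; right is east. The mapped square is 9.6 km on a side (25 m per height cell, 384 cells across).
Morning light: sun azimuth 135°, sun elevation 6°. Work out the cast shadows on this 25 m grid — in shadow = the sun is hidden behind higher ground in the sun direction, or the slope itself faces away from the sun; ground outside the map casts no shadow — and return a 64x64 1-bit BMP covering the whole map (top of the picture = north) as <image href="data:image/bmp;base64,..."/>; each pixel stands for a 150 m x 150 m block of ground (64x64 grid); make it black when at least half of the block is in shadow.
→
<image width="64" height="64" href="data:image/bmp;base64,Qk0+AgAAAAAAAD4AAAAoAAAAQAAAAEAAAAABAAEAAAAAAAACAAATCwAAEwsAAAIAAAAAAAAA////AAAAAAAAAAAAADwAAAAAAAAAPAAAAAAAAAA+AAAAAAAAAD4AAAAAAAAAfgAAAAAAAAB8AAAAAAAAADAAAAAAAAAAAAAAAAAAAAAAAAAAAAAAAAAAAAAAAAAAEAAAAAAAAAAQAAAAAAAAABAAAAAAAAAAAAAAAAAAAAAAAAAAAAAAAAAAAAAAAAAAAAAAAAAAAAAAAAAAAAAAAAAAAAAAAAAAAAAAAAAAAAAAAAAAMAAAAAAAAAA8AAAAAAAAAD+AAAAAAAAAP8AAAAAAAAA/wAAAAAAAcB/gAAAAAAD8H/AAAAAAAPwP+AAAAAAA+AP8AAAAAADgAfgAAAAAAIAB8AAAAAAAAAHAAAAAAAAAAAAAAAAAAAAAAAAAAAAAAAAAAAAAAAAEAAAAAAAAAA+AAAAADAAAD8AAAAAMAAAPwcAAAAwAAA+B8AAAAAAAAgH8AAAAAAAAAf4AAAAAAAAB/gAAAAAAAAH/AAAAAAAAAf8AAAAAAAAB/wAAAAAAAAP/AAAAAAAAA/8YAAAAAAAD/hwAAAAAAAf+HAAAAAAAB/4AAAAAAAAH/AAAAAAAAAP8ADAAAAAAAfAAOAAAAAAAAAA8AAAAAAAYADwAAAAAADwAHAAAAAAAfgAEAAAAAAB/gAYAAAAAAP/AAwAAAAAA/4ADwAAAAAB+AAHAAAAAADwAAAAAAA=="/>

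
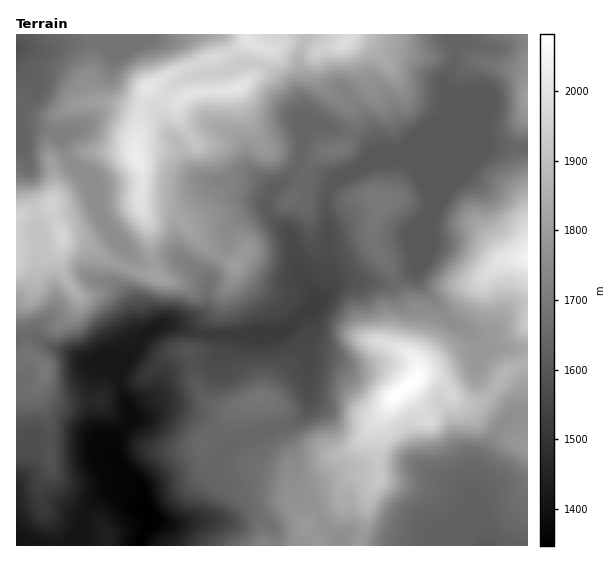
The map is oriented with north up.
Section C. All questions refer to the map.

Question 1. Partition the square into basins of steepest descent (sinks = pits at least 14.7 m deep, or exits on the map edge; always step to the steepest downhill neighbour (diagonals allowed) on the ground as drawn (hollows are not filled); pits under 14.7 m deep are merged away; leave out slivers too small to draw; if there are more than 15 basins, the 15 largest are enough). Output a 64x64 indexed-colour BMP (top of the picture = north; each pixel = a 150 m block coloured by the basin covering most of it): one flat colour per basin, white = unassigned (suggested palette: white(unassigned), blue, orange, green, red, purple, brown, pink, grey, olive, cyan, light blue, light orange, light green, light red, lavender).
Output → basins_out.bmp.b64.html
<image width="64" height="64" href="data:image/bmp;base64,Qk12CAAAAAAAAHYAAAAoAAAAQAAAAEAAAAABAAQAAAAAAAAIAAATCwAAEwsAABAAAAAAAAAA////ALR3HwAOf/8ALKAsACgn1gC9Z5QAS1aMAMJ34wB/f38AIr28AM++FwDox64AeLv/AIrfmACWmP8A1bDFAEREQRERERERERERERERERERERFVVVMzMzMzMzMzMzMzRERBERERERERERERERERERERFVVVUzMzMzMzMzMzMzNERBEREREREREREREREREREREVVVVTMzMzMzMzMzMzM0REERERERERERERERERERERERVVVVUzMzMzMzMzMzMzREERERERERERERERERERERERERVVVTMzMzMzMzMzMzNEQRERERERERERERERERERERERERVVMzMzMzMzMzMzM0RBERERERERERERERERERERERERFVUzMzMzMzMzMzMzREEREREREREREREREREREREREREVVVMzMzMzMzMzMzNERBERERERERERERERERERERERERFVEzMzMzMzMzMzM0REERERERERERERERERERERERERERETMzMzMzMzMzMzREQRERERERERERERERERERERERERERMzMzMzMzMzMzNERBEREREREREREREREREREREREREREzMzMzMzMzMzM0REERERERERERERERERERERERERERETMzMzMzMzMzMzFEQRERERERERERERERERERERERERERMzMzMzMzMzMzMURBEREREREREREREREREREREREREREzMzMzMzMzMzMxREERERERERERERERERERERERERERETMzMzMzMzMzMzFEQREREREREREREREREREREREREREREzMzMzMzMzMzMUQRERERERERERERERERERERERERERERMzMzMzMzMzMxRBEREREREREREREREREREREREREREREzMzMzEREzMzEUERERERERERERERERERERERERERERERMzMzERERMzMRERERERERERERERERERERERERERERERERMzEREREzMxERERERERERERERERERERERERERERERERERERERERMzERERERERERERERERERERERERERERERERERERERERERMRERERERERERERERERERERERERERERERERERERERERERERERERERERERERERERERERERERERERERERERERERERERERERERERERERERERERERERERERERERERERERERERERERERERERERERERERERERERERERERERERERERERERERERERERERERERERERERERERERERERERERERERERERERERERERERERERERERERERERERERERERERERERERERERERERERERERERERERERERERERERERERERERERERERERERERERERERERERERERERERERERERERERERERERERERERERERERERERERERERERERERERERERERERERERERERERERERERERERERERERERERERERERERERERERERERERERERERERERERERERERERERERERERERERERERERERERERERERERERERERIhEREREREREREREREREREREREREREREREREREREREiIiERERERERERERERERERERERERERERERERERERERIiIiIRERERERERERERERERERERERERERERERERERERIiIiIhEREREREREREREREREREREREREREREREREREiIiIiIiERERERERERERERERERERERERERERERERERESIiIiIiIRERERERERERERERERERERERERERERERERESIiIiIiIREREREREREREREREREREREREREREREREhERIiIiIiIhERERERERERERERERERERERERERERERESIiIiIiIiIiERERERERERERERERERERERERERERERERIiIiIiIiIiIREREREREREREREREREREREREREREREREiIiIiIiIiIhERERERERERERERERERERERERERERERESIiIiIiIiIiERERERERERERERERERERERERERERERERIiIiIiIiIiIREREREREREREREREREREREREREREREREiIiIiIiIiIhERERERERERERERERERERERERERERERESIiIiIiIiIhERERERERERERERERERERERERERERERERIiIiIiIiIiEREREREREREREREREREREREREREREREREiIiIiIiIiIRERERERERERERERERERERERERERERERESIiIiIiIiIhERERERERERERERERERERERERERERERERIiIiIiIiIiEREREREREREREREREREREREREREREREREiIiIiIiIiIRERERERERERERERERERERERERERERERESIiIiIiIiIhERERERERERERERERERERERERERERERERIiIiIiIiIiIREREREREREREREREREREREREREREREREiIiIiIiIiIhERERERERERERERERERERERERERERERESIiIiIiIiIiIRERERERERERERERERERERERERERERERIiIiIiIiIiIiEREREREREREREREREREREREREREREREiIiIiIiIiIiIiIRERERERERERERERERERERERERERESIiIiIiIiIiIiIiIRERERERERERERERERERERERERERIiIiIiIiIiIiIiIiIhEREREREREREREREREREREREREiIiIiIiIiIiIiIiIiIhERERERERERERERERERERERESIiIiIiIiIiIiIiIiIiIRERERERERERERERERERERER"/>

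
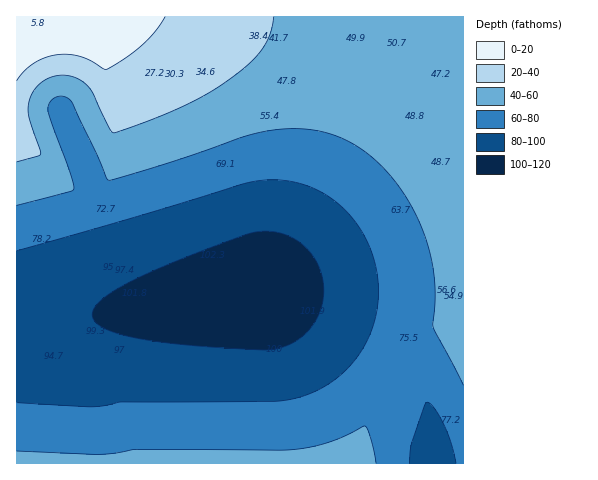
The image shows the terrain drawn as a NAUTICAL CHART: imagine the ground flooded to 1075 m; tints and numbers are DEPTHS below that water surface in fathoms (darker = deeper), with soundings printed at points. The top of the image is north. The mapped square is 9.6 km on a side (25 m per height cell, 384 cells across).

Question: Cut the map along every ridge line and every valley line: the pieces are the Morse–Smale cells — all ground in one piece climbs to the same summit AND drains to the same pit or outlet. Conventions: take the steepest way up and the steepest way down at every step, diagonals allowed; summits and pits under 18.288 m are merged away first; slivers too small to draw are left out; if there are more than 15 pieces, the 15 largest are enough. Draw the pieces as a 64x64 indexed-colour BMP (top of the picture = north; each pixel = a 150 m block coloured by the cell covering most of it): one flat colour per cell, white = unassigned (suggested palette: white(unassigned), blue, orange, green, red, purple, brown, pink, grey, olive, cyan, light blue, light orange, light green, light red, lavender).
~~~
<image width="64" height="64" href="data:image/bmp;base64,Qk12CAAAAAAAAHYAAAAoAAAAQAAAAEAAAAABAAQAAAAAAAAIAAATCwAAEwsAABAAAAAAAAAA////ALR3HwAOf/8ALKAsACgn1gC9Z5QAS1aMAMJ34wB/f38AIr28AM++FwDox64AeLv/AIrfmACWmP8A1bDFACIiIiIiIiIiIiIiIiIiIiIiIiIiIiIiIiIiIiIiIiERIiIiIiIiIiIiIiIiIiIiIiIiIiIiIiIiIiIiIiIiIREiIiIiIiIiIiIiIiIiIiIiIiIiIiIiIiIiIiIiIiIhESIiIiIiIiIiIiIiIiIiIiIiIiIiIiIiIiIiIiIiIhERIiIiIiIiIiIiIiIiIiIiIiIiIiIiIiIiIiIiIiIiEREiIiIiIiIiIiIiIiIiIiIiIiIiIiIiIiIiIiIiIiIRESIiIiIiIiIiIiIiIiIiIiIiIiIiIiIiIiIiIiIiIhERIiIiIiIiIiIiIiIiIiIiIiIiIiIiIiIiIiIiIiIhEREiIiIiIiIiIiIiIiIiIiIiIiIiIiIiIiIiIiIiIiERESIiIiIiIiIiIiIiIiIiIiIiIiIiIiIiIiIiIiIiERERIiIiIiIiIiIiIiIiIiIiIiIiIiIiIiIiIiIiIiIREREiIiIiIiIiIiIiIiIiIiIiIiIiIiIiIiIiIiIiIRERESIiIiIiIiIiIiIiIiIiIiIiIiIiIiIiIiIiIiIhERERIiIiIiIiIiIiIiIiIiIiIiIiIiIiIiIiIiIiIiEREREiIiIiIiIiIiIiIiIiIiIiIiIiIiIiIiIiIiIiERERESIiIiIiIiIiIiIiIiIiIiIiIiIiIiIiIiIiIiIRERERIiIiIiIiIiIiIiIiIiIiIiIiIiIiIiIiIiIiIREREREiIiIiIiIiIiIiIiIiIiIiIiIiIiIiIiIiIiIhERERESIiIiIiIiIiIiIiIiIiIiIiIiIiIiIiIiIiIhERERERESIiIiIiIiIiIiIiIiIiIiIiIiIiIiIiIiIRERERERERERERESIiIiIiIiIiIiIiIiIiIiIiIiIhEREREREREREREREREREiIiIiIiIiIiIiIiIiIiIiERERERERERERERERERERERERESIiIiIiIiIiIiIiIREREREREREREREREREREREREREREREREiIiIiIiIRERERERERERERERERERERERERERERERERERERERIhERERERERERERERERERERERERERERERERERERERERERERERERERERERERERERERERERERERERERERERERERERERERERERERERERERERERERERERERERERERERERERERERERERERERERERERERERERERERERERERERERERERERERERERERERERERERERERERERERERERERERERERERERERERERERERERERERERERERERERERERERERERERERERERERERERERERERERERERERERERERERERERERERERERERERERERERERERERERERERERERERERERERERERERERERERERERERERERERERERERERERERERERERERERERERERERERERERERERERERERERERERERERERERERERERERERERERERERERERERERERERERERERERERERERERERERERERERERERERERERERERERERERERERERERERERERERERERERERERERERERERERERERERERERERERERERERERERERERERERERERERERERERERERERERERERERERERERERERERERERERERERERERERERERERERERERERERERERERERERERERERERERERERERERERERERERERERERERERERERERERERERERERERERERERERERERERERERERERERERERERERERERERERERERERERERERERERERERERERERERERERERERERERERERERERERERERERERERERERERERERERERERERERERERERERERERERERERERERERERERERERERERERERERERERERERERERERERERERERERERERERERERERERERERERERERERERERERERERERERERERERERERERERERERERERERERERERERERERERERERERERERERERERERERERERERERERERERERERERERERERERERERERERERERERERERERERERERERERERERERERERERERERERERERERERERERERERERERERERERERERERERERERERERERERERERERERERERERERERERERERERERERERERERERERERERERERERERERERERERERERERERERERERERERERERERERERERERERERERERERERERERERERERERERERERERERERERERERERERERERERERERERERERERERERERERERERERERERERERERERERERERERERERERERERERERERERERERERERERERERERERERERERERERERERERERERERERERERERERERERERERERERERERERERERERERERERERERERERERERERERERERERERERERERERERERERERERERERERERERERERERERERERERERERERERERERERERERERERERERERERERERERERERERERERERERERERERERERERERERERERERERERERERERERERERERERERERERERERERERERERERERERERERERERERERERERERERERERERERERERERERERERERERERERERERERERERERERERERERERERERERERERERERERERERERERERERERERERERERERERERER"/>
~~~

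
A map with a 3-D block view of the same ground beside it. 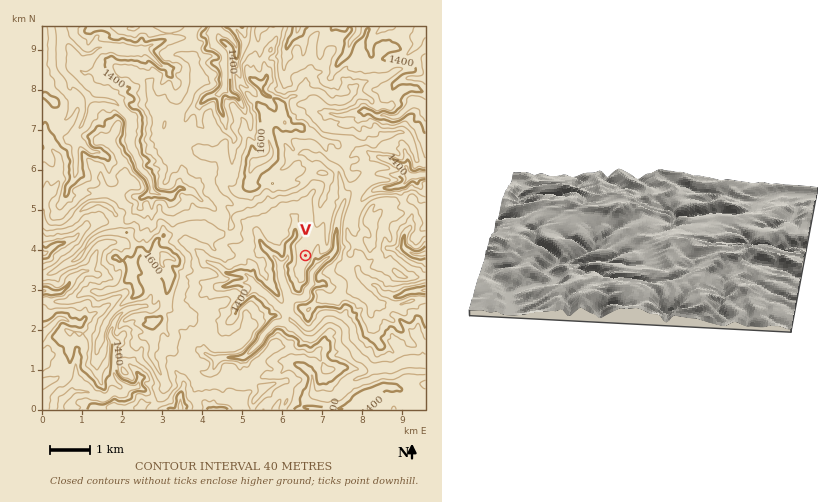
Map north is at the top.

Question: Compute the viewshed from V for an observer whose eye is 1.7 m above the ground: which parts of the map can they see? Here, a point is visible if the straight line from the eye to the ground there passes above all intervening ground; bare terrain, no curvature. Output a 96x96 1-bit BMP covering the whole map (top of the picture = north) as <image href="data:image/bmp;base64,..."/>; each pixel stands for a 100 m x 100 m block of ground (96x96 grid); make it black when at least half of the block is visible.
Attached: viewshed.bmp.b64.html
<image width="96" height="96" href="data:image/bmp;base64,Qk2+BAAAAAAAAD4AAAAoAAAAYAAAAGAAAAABAAEAAAAAAIAEAAATCwAAEwsAAAIAAAAAAAAA////AAAAAAAAAAAAAAAAAAAAAAAAAAAAAAAAAAAAAAAAAAAAAAAAAAAAAAAAAAAAAAAAAAAAAAAAAAAAAAAAAAAAAAAAAAABAAABAAAAAAAAAAABAAAJwAAAAAAAAAADAAAwP4AAAAAAAAADAADQBwAAAAAAAAAGAAHwAAAAAAAAAAAGAAHwAAPAAAAAAAAOAAD+AAPAAAAAAAAMAAA+AAAAAAAAAAAYAAAOAAAAAAAAAAAMwAAHAPgAAAAAAAAJwAwDg8wAAAAAAAAJwDwB/4YAAAAAAAAJwDAA/wIAAAAAAAAJwHAYeAAAAAAAAAANgHAYMAAAAAAAAAAPAHgcAAAAAAAAAAAPI/wfAAAAAAAAAAAXZ/wfgAAAAAAAAAAGf34fgAAAAAAAAAAC//s/gAAAAAAAAAAC/+M/AGAAAAAAAAAB//8eABAAAAAAAAAB//+MAAzAAAAAAAAB///AAAfgAAAAAAAB///AAA/+AAAAAAAB//GAQAb+AAAAAAAA/4AAQACMAAAAAAAA/gYAwADMAAAAAAAA+HwAwAXQAYAAAAAA/ngBwAPwA4AAAAAB/0EBwAPwMAAAAAAAfgPjwAHwMAAAAAAAfgfngAD4AAAAAAAB/Af/gEB4AAAAAAAD8B//AGY4AAAAAAAB4B/+MCYcwAAAAAAPgD/8cBYdwAAAAAAHAH/8+BcYgAAAAAADgH/4/BcYAAAAAAADAH/4fB8QAAAAAAAAAHHwfB8QQAAAAAAAAAH4Ph8AgAAAAAAAAAH4Bv8AgAAAAAAAAAH+Ah8AgAAAAAAAAAH/xx8AwAAAAAAAAAB//58AQAAAAAAAAAA///8AQAAAAAAAAAA///AAAAAAAAAAAAD//+AAAAAAAAAAAAA///AAAAAAAAAAAAAf//ABAAAAAAAAAAAB4PgMAAAAAAAAAAAAADwOAAAAAAAAAAAIDB4IAAAAAAAAAAAMA8AQAAAAAAAAAAAOAAAAAAAAAAAAAAAHAAAAAAAAAAAAAAABwAAAAAAAAAAAAAAAQAAAAAAAAAAAAAAAAAAAAAAAAAAAAAAAAAAAAAAAAAAAAAAAAAAAAAAAAAAAAAAAAAAAAAAAAAAAAAAAAAAAAAAAAAAAAAAAACAAAAAAAAAAAAAAAAAAAAAAAAAAAAAAAAAAAAAAAAAAAAAAAAAAAAAAAAAAAAAAAAAAAAAAAAAAAAAAAAAAAAAAAAAAAAAAAAAAAAAAAAAAAAAAAAAAAAAAAAAAAAAAAAAAAAAAAAAAAAAAAAAAAAAAAAAAAAAAAAAAAAAAAAAAAAAAAAAAAAAAAAAAAAAAAAAAAAAAAAAAAAAAAAAAAAAAAAAAAAAAAAAAAAAAAAAAAAAAAAAAAAAAAAAAAAAAAAAAAAAAAAAAAAAAAAAAAAAAAAAAAAAAAAAAAAAAAAAAAAAAAAAAAAAAAAAAAAAAAAAAAAAAAAAAAAAAAAAAAAAAAAAAAAAAAAAAAAAAAAAAAAAAAAAAAAAAAAAAAAAAAAAAAAAAAAAAAAAAAAAAAAAAAAAAAAAAAAAAAAA="/>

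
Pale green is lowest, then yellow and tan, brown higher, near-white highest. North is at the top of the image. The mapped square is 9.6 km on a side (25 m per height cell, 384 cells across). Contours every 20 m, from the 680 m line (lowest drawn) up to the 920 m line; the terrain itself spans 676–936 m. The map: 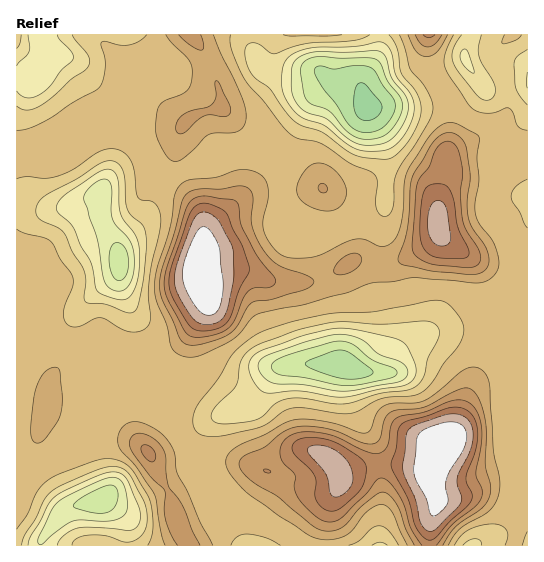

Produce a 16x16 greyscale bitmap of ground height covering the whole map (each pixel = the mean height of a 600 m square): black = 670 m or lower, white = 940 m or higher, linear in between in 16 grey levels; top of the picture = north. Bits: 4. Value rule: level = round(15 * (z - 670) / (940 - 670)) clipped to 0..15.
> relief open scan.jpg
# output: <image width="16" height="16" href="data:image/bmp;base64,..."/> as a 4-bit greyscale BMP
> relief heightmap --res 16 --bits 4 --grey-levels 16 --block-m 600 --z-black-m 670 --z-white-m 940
<image width="16" height="16" href="data:image/bmp;base64,Qk32AAAAAAAAAHYAAAAoAAAAEAAAABAAAAABAAQAAAAAAIAAAAATCwAAEwsAABAAAAAAAAAAAAAAABEREQAiIiIAMzMzAERERABVVVUAZmZmAHd3dwCIiIgAmZmZAKqqqgC7u7sAzMzMAN3d3QDu7u4A////AFRViYeJh7t3dDSYiay53qiHZ6iKvcvuqIiJl3irmt64iIiHZWZnm5iId4h1MiNYiIh3ipdURVeIh2ad2ZiHd4iHVJ7rqZmZmHZEjdqIiLyoZUZ7uYiHvId3VoiZiYerh3h3iYiHVHqIZ3iJmGQRWHdWeIiXQhJ3ZlV3iYZkRYdn"/>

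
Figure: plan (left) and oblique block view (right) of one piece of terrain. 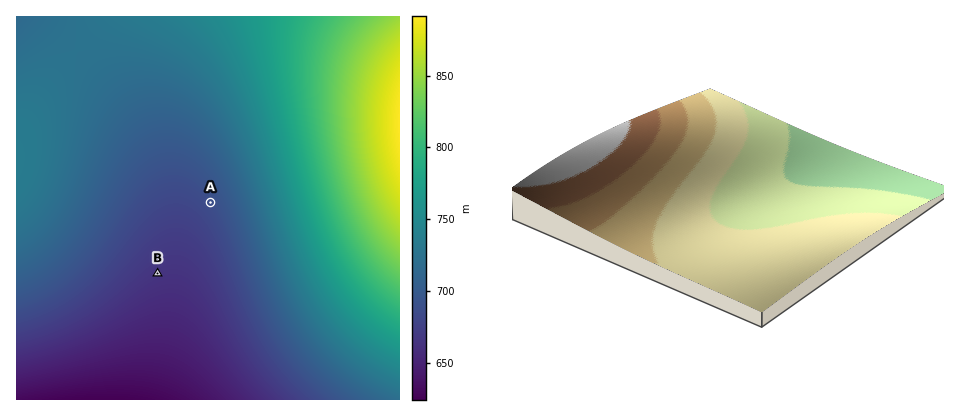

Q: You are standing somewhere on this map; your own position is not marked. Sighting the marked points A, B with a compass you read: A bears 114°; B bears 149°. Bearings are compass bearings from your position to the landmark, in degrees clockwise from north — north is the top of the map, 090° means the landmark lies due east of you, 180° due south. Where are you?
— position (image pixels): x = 80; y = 144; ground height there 721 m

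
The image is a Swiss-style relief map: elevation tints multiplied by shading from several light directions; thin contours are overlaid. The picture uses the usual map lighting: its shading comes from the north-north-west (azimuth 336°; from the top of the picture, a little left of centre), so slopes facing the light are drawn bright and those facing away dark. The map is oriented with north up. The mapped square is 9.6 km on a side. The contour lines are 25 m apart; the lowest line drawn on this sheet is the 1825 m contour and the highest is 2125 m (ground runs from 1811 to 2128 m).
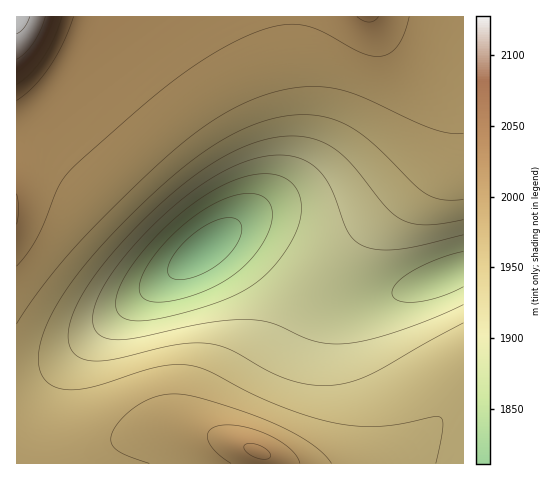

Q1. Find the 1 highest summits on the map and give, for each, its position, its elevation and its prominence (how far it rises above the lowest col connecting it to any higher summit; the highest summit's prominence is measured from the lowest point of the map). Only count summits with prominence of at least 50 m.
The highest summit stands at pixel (258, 452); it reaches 2029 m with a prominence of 66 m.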